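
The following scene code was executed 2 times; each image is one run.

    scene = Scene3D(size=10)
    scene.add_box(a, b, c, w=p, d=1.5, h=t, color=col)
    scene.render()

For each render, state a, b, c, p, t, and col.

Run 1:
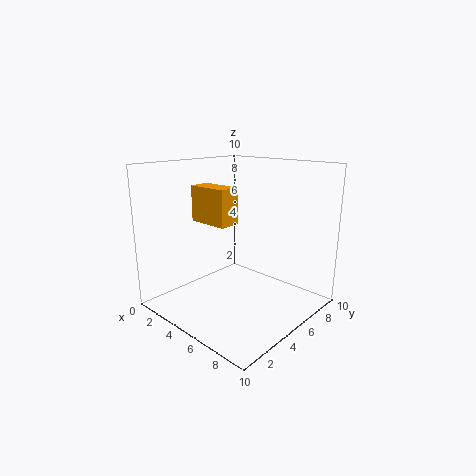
a = 2
b = 3.5
c = 6
p = 3
t = 2.5
col = 'orange'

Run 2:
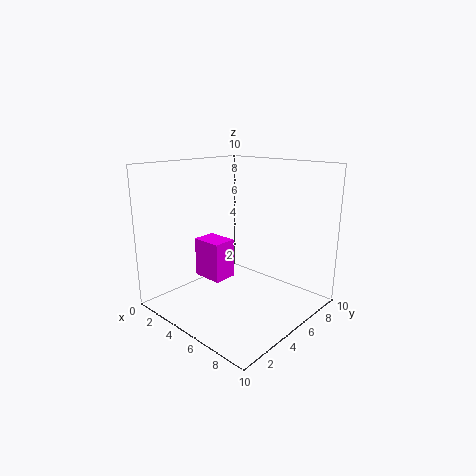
a = 4
b = 2
c = 3
p = 2
t = 2.5
col = 'magenta'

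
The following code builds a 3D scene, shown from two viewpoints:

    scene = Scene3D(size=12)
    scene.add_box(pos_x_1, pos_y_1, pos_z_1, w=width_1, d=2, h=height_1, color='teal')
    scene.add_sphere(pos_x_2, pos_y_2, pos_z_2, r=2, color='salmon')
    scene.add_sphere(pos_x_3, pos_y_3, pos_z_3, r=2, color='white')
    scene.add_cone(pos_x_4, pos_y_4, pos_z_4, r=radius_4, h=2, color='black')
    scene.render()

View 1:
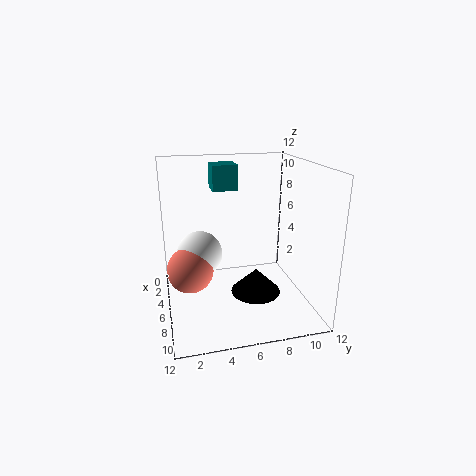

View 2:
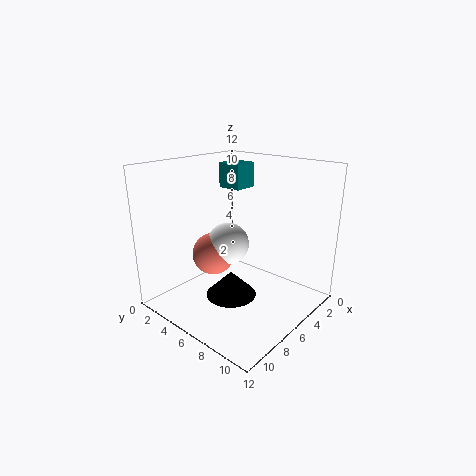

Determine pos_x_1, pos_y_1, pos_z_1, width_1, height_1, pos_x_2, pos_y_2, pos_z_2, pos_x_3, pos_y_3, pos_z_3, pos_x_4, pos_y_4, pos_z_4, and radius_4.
pos_x_1 = 4
pos_y_1 = 4
pos_z_1 = 10
width_1 = 2
height_1 = 2
pos_x_2 = 5
pos_y_2 = 2
pos_z_2 = 3
pos_x_3 = 4
pos_y_3 = 3
pos_z_3 = 4
pos_x_4 = 8
pos_y_4 = 7
pos_z_4 = 2
radius_4 = 2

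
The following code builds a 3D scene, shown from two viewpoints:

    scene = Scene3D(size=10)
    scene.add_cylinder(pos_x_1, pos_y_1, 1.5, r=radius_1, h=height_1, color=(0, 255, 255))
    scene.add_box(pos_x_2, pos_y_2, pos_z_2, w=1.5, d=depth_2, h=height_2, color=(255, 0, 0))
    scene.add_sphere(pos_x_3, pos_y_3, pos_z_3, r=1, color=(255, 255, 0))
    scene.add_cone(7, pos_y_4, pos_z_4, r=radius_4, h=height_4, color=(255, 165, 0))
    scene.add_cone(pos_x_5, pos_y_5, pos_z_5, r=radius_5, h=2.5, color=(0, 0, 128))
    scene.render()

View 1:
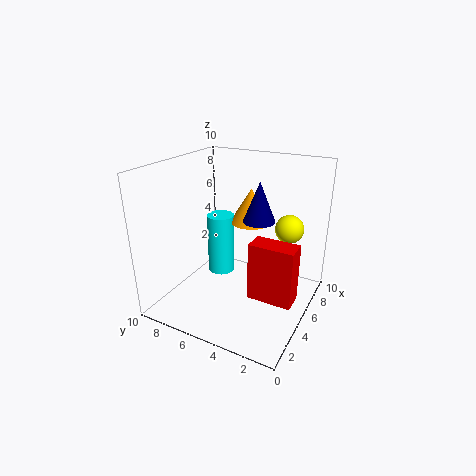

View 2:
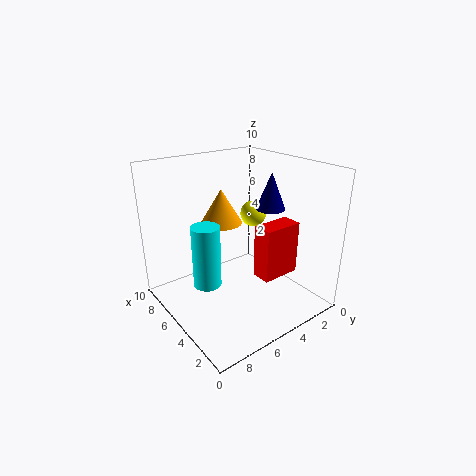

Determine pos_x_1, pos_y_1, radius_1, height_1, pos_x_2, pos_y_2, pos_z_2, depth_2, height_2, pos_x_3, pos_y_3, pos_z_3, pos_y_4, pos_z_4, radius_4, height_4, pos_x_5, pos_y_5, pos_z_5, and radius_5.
pos_x_1 = 6
pos_y_1 = 7
radius_1 = 1
height_1 = 4.5
pos_x_2 = 3.5
pos_y_2 = 0.5
pos_z_2 = 1.5
depth_2 = 3
height_2 = 4
pos_x_3 = 7
pos_y_3 = 2
pos_z_3 = 5.5
pos_y_4 = 5
pos_z_4 = 5.5
radius_4 = 1.5
height_4 = 2.5
pos_x_5 = 4
pos_y_5 = 3
pos_z_5 = 7
radius_5 = 1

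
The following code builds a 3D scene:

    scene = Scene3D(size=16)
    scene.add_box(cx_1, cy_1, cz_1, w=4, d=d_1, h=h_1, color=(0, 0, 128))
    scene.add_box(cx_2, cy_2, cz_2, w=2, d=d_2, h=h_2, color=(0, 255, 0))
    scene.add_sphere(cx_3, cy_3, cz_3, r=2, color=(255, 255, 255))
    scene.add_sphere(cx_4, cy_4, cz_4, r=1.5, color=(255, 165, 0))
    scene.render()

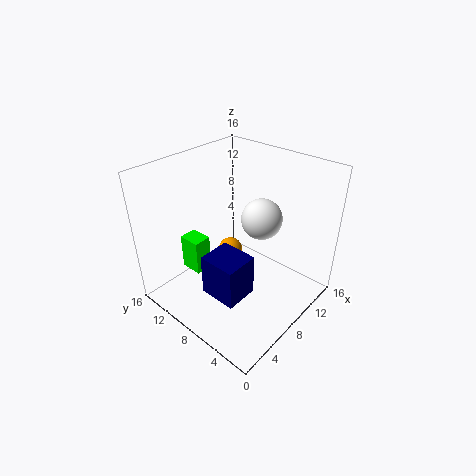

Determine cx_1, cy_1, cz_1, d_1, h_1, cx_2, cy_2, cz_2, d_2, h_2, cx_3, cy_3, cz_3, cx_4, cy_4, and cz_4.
cx_1 = 4.5; cy_1 = 6; cz_1 = 1; d_1 = 4.5; h_1 = 5; cx_2 = 4; cy_2 = 10.5; cz_2 = 4; d_2 = 2.5; h_2 = 4; cx_3 = 7.5; cy_3 = 4.5; cz_3 = 12; cx_4 = 10.5; cy_4 = 11.5; cz_4 = 3.5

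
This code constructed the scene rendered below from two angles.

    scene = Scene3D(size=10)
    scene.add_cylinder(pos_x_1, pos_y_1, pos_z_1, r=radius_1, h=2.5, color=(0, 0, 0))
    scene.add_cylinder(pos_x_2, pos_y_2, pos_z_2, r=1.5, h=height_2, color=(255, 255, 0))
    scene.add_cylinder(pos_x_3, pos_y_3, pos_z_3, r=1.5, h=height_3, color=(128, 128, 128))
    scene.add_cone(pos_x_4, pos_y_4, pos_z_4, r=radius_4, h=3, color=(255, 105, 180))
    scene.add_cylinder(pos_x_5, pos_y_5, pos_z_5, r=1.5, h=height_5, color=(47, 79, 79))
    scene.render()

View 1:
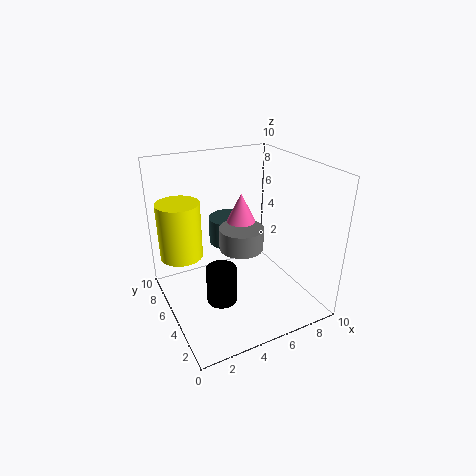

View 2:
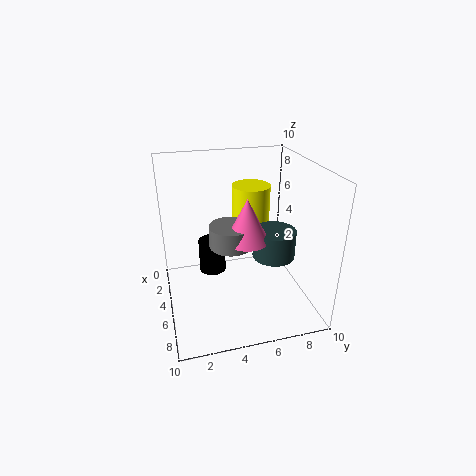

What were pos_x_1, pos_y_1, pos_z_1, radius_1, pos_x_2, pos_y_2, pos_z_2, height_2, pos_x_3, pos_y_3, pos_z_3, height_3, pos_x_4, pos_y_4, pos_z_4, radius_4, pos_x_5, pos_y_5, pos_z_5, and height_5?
pos_x_1 = 3
pos_y_1 = 3.5
pos_z_1 = 1.5
radius_1 = 1
pos_x_2 = 1.5
pos_y_2 = 7
pos_z_2 = 3.5
height_2 = 4
pos_x_3 = 5
pos_y_3 = 4.5
pos_z_3 = 4.5
height_3 = 1.5
pos_x_4 = 5.5
pos_y_4 = 5.5
pos_z_4 = 5
radius_4 = 1.5
pos_x_5 = 5.5
pos_y_5 = 7.5
pos_z_5 = 3.5
height_5 = 2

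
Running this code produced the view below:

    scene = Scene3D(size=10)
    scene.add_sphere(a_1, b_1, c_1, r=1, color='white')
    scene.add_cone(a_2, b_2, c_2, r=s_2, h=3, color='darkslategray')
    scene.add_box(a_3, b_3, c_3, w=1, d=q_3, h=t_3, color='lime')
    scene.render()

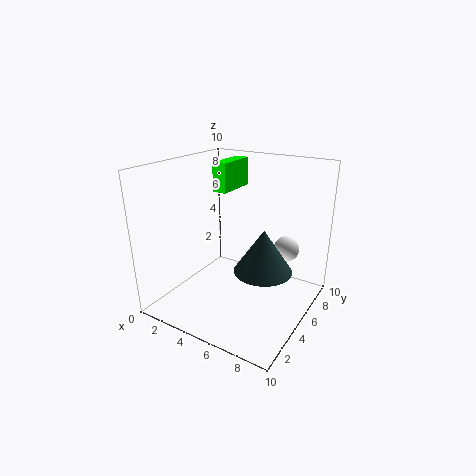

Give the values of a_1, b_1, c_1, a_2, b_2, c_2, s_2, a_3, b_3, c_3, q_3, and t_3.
a_1 = 7
b_1 = 9
c_1 = 3
a_2 = 7
b_2 = 5
c_2 = 3
s_2 = 2
a_3 = 3
b_3 = 5
c_3 = 8
q_3 = 3
t_3 = 2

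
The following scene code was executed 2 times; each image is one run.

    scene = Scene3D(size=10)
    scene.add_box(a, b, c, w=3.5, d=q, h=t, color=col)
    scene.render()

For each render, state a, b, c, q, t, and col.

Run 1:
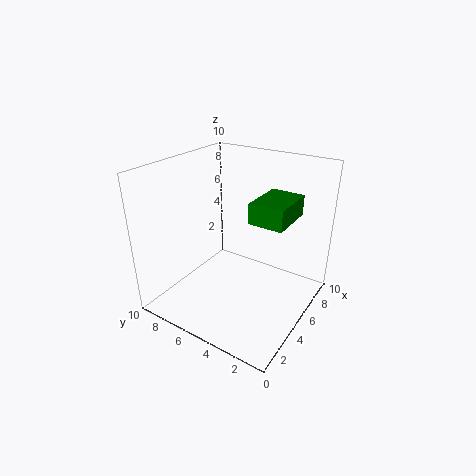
a = 5.5
b = 2
c = 6
q = 2.5
t = 1.5
col = 'green'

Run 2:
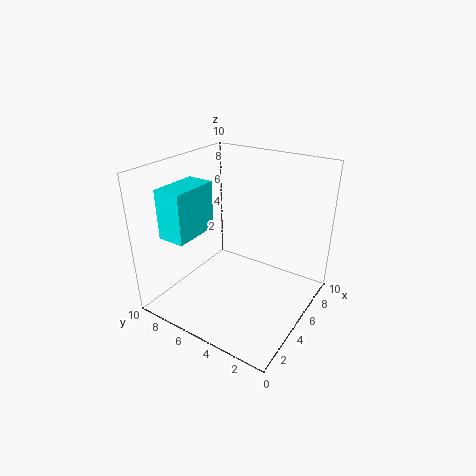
a = 2
b = 7.5
c = 5
q = 2
t = 3.5
col = 'cyan'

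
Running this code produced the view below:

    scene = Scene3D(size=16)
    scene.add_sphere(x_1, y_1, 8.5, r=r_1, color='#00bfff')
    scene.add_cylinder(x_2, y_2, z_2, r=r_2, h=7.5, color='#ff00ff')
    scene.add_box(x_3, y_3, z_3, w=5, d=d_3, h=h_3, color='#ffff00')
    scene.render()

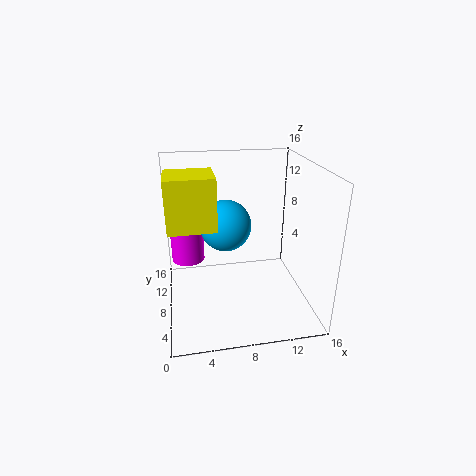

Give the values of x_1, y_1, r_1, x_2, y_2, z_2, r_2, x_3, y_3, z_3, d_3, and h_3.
x_1 = 7, y_1 = 10.5, r_1 = 3, x_2 = 2.5, y_2 = 12.5, z_2 = 3.5, r_2 = 2, x_3 = 0.5, y_3 = 5.5, z_3 = 10, d_3 = 4.5, h_3 = 5.5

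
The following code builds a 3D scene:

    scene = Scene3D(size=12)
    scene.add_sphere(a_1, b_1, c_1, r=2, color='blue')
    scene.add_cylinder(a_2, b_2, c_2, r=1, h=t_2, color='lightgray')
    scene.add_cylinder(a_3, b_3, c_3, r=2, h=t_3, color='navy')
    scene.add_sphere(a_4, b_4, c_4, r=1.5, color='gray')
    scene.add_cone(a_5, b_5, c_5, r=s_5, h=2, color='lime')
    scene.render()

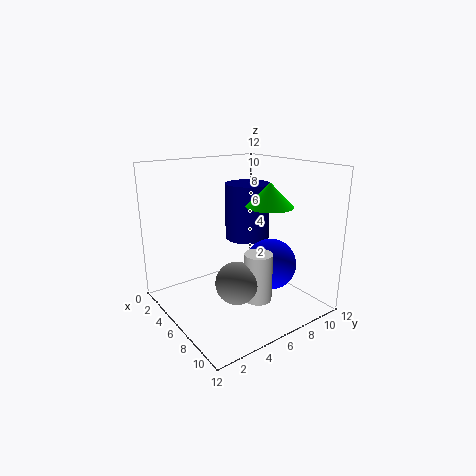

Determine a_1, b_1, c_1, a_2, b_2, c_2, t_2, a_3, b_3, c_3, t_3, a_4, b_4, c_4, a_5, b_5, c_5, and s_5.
a_1 = 9; b_1 = 7; c_1 = 4.5; a_2 = 10.5; b_2 = 4.5; c_2 = 3; t_2 = 3.5; a_3 = 4; b_3 = 8.5; c_3 = 5; t_3 = 5; a_4 = 10; b_4 = 3; c_4 = 4.5; a_5 = 7; b_5 = 8.5; c_5 = 8.5; s_5 = 2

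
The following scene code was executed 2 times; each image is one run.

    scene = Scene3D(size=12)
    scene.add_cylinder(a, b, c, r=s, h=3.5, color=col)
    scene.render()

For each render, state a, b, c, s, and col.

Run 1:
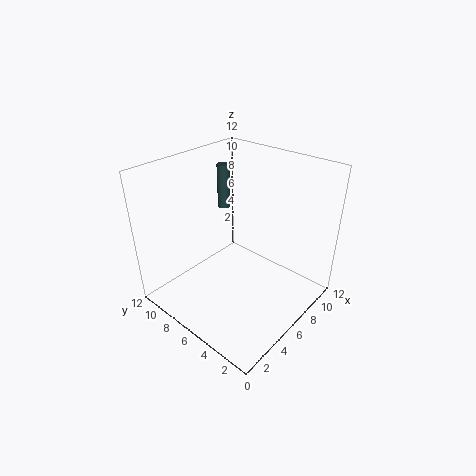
a = 6, b = 7.5, c = 8.5, s = 0.5, col = 'darkslategray'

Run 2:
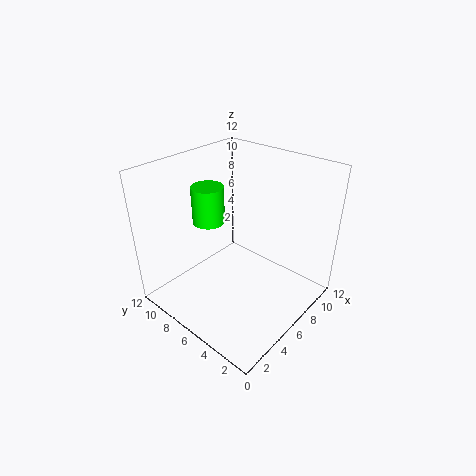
a = 7, b = 10.5, c = 5.5, s = 1.5, col = 'lime'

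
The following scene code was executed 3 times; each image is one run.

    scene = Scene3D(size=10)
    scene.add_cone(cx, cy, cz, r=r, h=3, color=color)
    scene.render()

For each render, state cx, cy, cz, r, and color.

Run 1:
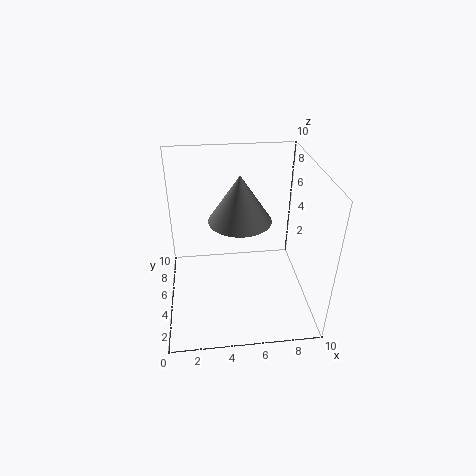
cx = 5
cy = 4
cz = 7
r = 2
color = 'gray'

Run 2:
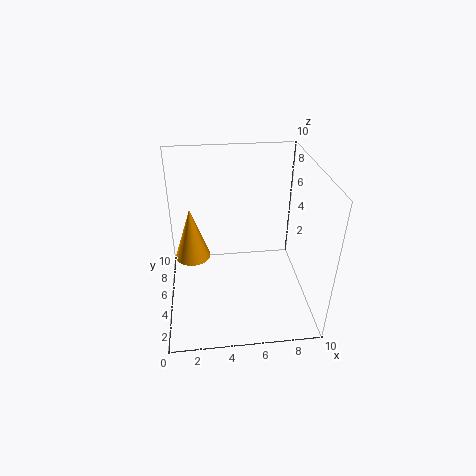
cx = 2
cy = 2
cz = 6
r = 1
color = 'orange'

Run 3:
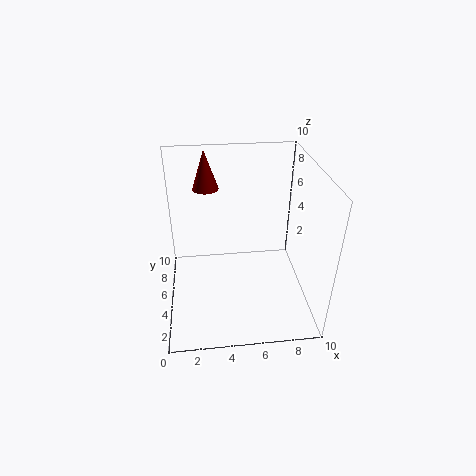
cx = 3
cy = 9
cz = 7
r = 1
color = 'maroon'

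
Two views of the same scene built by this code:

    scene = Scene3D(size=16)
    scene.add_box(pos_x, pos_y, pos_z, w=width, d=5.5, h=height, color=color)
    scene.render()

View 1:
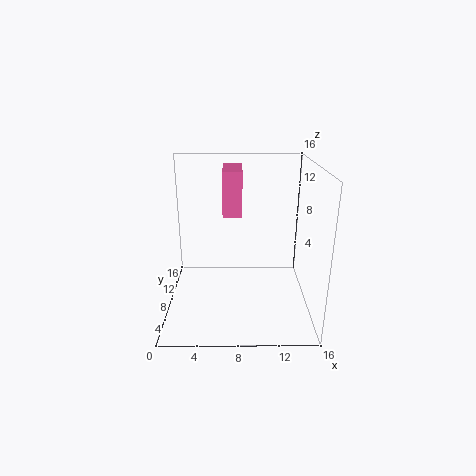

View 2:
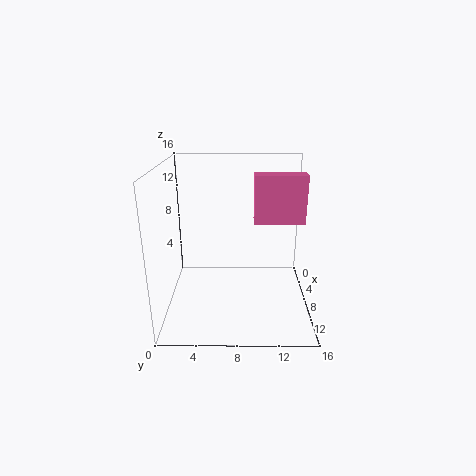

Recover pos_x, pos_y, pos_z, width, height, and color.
pos_x = 6.25
pos_y = 9.75
pos_z = 9.75
width = 2.25
height = 5.25
color = 'hotpink'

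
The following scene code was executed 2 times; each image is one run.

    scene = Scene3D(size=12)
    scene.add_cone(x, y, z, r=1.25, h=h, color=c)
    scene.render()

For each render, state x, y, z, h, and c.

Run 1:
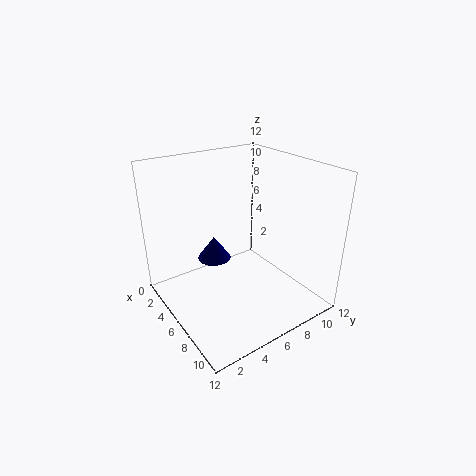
x = 6.75, y = 3.25, z = 5.5, h = 1.75, c = 'navy'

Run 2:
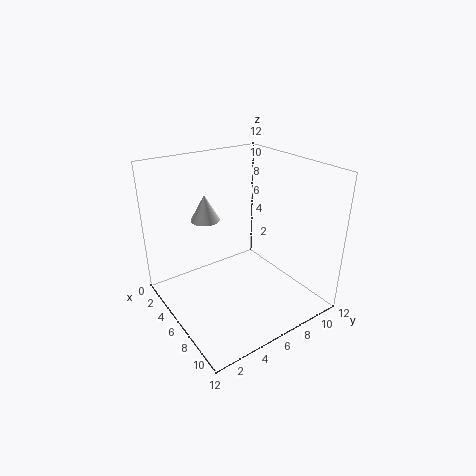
x = 3.25, y = 4.5, z = 7, h = 2.25, c = 'white'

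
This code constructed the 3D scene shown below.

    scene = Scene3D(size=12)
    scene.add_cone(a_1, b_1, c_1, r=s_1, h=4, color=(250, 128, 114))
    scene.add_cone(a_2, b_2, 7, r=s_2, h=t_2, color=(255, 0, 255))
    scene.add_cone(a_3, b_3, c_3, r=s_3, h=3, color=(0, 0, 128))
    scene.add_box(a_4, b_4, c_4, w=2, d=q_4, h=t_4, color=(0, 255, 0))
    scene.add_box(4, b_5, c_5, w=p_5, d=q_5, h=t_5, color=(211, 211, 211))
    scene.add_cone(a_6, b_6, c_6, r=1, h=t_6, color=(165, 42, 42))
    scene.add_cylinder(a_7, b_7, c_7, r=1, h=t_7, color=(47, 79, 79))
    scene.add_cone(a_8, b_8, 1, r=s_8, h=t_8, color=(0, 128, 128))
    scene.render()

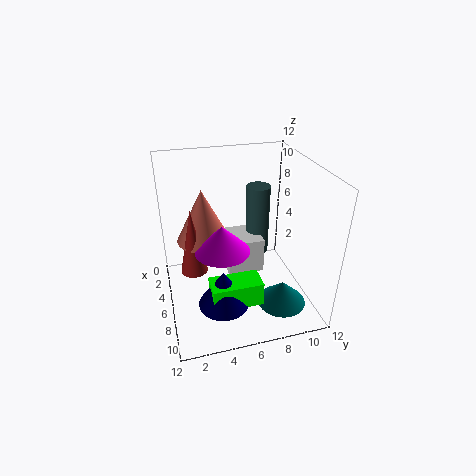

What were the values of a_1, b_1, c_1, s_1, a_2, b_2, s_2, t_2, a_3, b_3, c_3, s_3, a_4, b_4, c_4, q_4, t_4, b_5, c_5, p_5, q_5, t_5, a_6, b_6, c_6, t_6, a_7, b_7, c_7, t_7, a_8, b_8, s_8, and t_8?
a_1 = 7
b_1 = 3
c_1 = 7
s_1 = 2
a_2 = 9
b_2 = 4
s_2 = 2
t_2 = 2
a_3 = 9
b_3 = 4
c_3 = 2
s_3 = 2
a_4 = 8
b_4 = 3
c_4 = 2
q_4 = 4
t_4 = 2
b_5 = 5
c_5 = 3
p_5 = 3
q_5 = 3
t_5 = 3
a_6 = 8
b_6 = 2
c_6 = 5
t_6 = 5
a_7 = 5
b_7 = 8
c_7 = 4
t_7 = 6
a_8 = 9
b_8 = 9
s_8 = 2
t_8 = 2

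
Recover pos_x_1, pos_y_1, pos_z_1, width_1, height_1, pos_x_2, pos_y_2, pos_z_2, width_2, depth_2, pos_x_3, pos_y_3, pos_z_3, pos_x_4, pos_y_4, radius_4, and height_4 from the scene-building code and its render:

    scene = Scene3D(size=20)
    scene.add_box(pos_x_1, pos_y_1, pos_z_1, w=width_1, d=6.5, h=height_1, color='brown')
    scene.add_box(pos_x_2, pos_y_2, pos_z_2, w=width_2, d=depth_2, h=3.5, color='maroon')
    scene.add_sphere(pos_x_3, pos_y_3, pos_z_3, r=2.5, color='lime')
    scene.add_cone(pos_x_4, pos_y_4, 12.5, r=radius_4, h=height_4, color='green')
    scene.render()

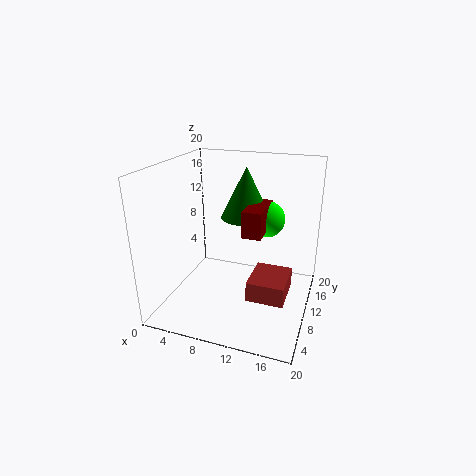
pos_x_1 = 11.5, pos_y_1 = 9, pos_z_1 = 0.5, width_1 = 5.5, height_1 = 3, pos_x_2 = 11.5, pos_y_2 = 7, pos_z_2 = 11.5, width_2 = 2.5, depth_2 = 6, pos_x_3 = 13.5, pos_y_3 = 12, pos_z_3 = 12.5, pos_x_4 = 10.5, pos_y_4 = 12, radius_4 = 3.5, height_4 = 7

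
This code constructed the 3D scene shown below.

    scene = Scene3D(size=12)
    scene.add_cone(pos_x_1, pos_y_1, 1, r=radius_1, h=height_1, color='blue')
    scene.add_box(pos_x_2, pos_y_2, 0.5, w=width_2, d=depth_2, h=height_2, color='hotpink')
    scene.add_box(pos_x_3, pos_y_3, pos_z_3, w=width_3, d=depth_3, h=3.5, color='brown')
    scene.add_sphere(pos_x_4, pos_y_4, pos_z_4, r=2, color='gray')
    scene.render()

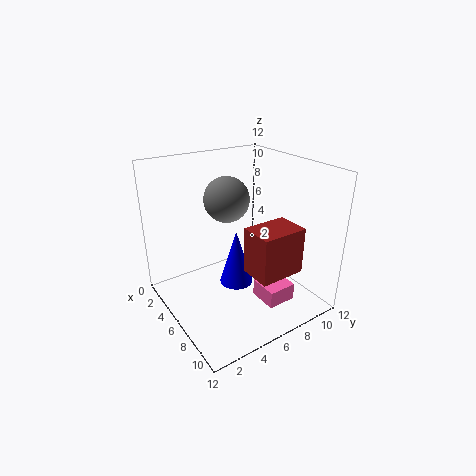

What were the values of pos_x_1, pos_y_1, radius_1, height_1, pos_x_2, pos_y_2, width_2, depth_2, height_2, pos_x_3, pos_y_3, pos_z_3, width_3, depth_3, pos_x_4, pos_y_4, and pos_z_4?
pos_x_1 = 5
pos_y_1 = 6.5
radius_1 = 1.5
height_1 = 5
pos_x_2 = 7
pos_y_2 = 7
width_2 = 2.5
depth_2 = 2.5
height_2 = 1.5
pos_x_3 = 9
pos_y_3 = 4.5
pos_z_3 = 5
width_3 = 2.5
depth_3 = 3.5
pos_x_4 = 3.5
pos_y_4 = 6.5
pos_z_4 = 8.5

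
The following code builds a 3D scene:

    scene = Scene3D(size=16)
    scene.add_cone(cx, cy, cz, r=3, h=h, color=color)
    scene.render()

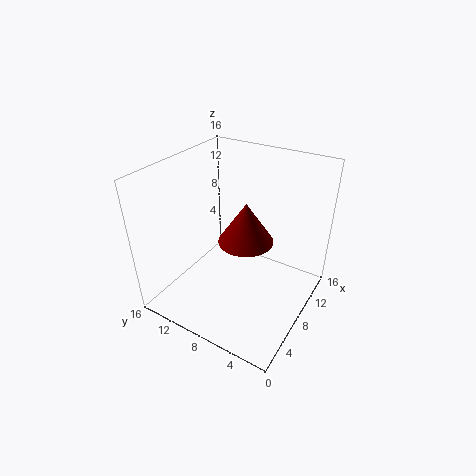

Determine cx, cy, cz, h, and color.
cx = 8, cy = 7, cz = 8, h = 4.5, color = 'maroon'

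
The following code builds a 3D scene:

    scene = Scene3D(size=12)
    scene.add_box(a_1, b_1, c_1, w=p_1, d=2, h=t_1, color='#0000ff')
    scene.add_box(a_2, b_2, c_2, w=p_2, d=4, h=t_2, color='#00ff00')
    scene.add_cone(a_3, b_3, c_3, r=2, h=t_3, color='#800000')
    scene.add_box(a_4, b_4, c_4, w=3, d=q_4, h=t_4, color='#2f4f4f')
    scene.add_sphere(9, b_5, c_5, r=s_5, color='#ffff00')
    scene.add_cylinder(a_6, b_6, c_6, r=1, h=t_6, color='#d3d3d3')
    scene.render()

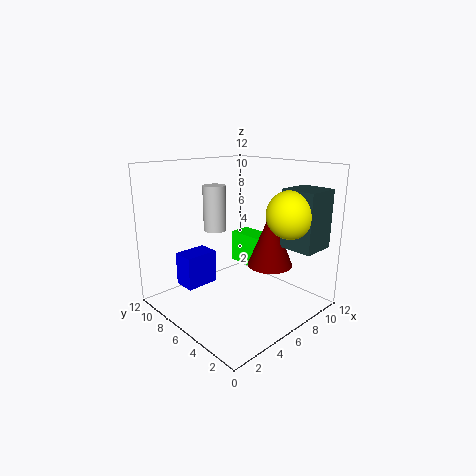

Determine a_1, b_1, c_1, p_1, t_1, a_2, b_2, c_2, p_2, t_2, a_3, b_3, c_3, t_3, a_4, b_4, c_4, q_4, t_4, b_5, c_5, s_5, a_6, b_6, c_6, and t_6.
a_1 = 3
b_1 = 9
c_1 = 1
p_1 = 3
t_1 = 3
a_2 = 9
b_2 = 6
c_2 = 2
p_2 = 2
t_2 = 3
a_3 = 9
b_3 = 5
c_3 = 3
t_3 = 5
a_4 = 9
b_4 = 1
c_4 = 5
q_4 = 3
t_4 = 5
b_5 = 3
c_5 = 8
s_5 = 2
a_6 = 6
b_6 = 9
c_6 = 6
t_6 = 4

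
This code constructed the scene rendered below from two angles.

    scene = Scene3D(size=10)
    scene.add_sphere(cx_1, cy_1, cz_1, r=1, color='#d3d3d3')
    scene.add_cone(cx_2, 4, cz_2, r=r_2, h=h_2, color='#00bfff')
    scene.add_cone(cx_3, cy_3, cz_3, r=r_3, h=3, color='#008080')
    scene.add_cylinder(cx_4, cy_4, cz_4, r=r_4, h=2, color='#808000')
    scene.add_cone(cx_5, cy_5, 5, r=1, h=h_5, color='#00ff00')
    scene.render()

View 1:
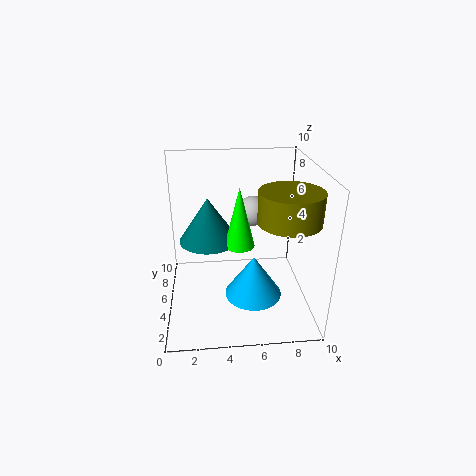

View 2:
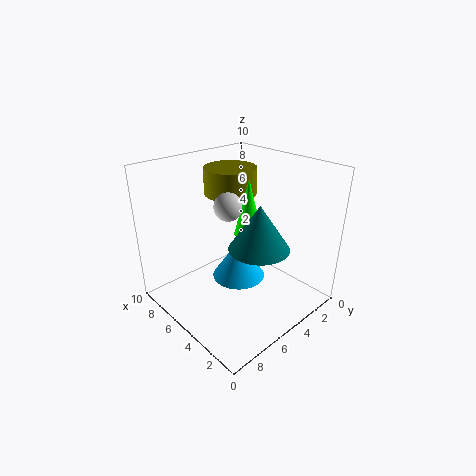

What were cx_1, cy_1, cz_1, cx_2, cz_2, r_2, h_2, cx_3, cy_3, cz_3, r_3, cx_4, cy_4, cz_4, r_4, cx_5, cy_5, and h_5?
cx_1 = 6, cy_1 = 5, cz_1 = 7, cx_2 = 6, cz_2 = 1, r_2 = 2, h_2 = 3, cx_3 = 3, cy_3 = 5, cz_3 = 5, r_3 = 2, cx_4 = 8, cy_4 = 3, cz_4 = 7, r_4 = 2, cx_5 = 5, cy_5 = 4, h_5 = 4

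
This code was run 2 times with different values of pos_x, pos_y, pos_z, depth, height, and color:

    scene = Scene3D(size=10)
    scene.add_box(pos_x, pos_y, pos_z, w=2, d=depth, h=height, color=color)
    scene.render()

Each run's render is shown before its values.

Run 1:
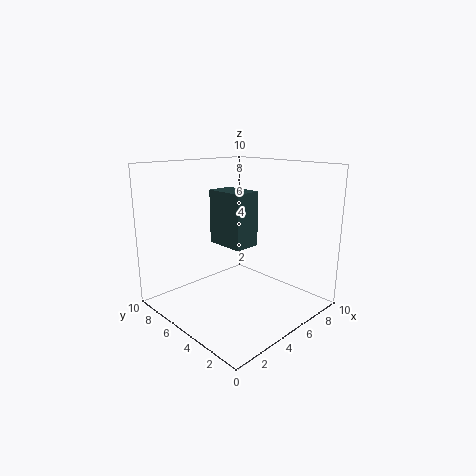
pos_x = 5; pos_y = 5; pos_z = 4; depth = 3; height = 4; color = 'darkslategray'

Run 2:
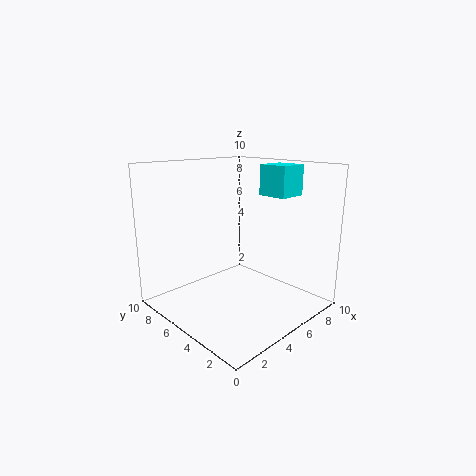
pos_x = 6; pos_y = 2; pos_z = 8; depth = 2; height = 2; color = 'cyan'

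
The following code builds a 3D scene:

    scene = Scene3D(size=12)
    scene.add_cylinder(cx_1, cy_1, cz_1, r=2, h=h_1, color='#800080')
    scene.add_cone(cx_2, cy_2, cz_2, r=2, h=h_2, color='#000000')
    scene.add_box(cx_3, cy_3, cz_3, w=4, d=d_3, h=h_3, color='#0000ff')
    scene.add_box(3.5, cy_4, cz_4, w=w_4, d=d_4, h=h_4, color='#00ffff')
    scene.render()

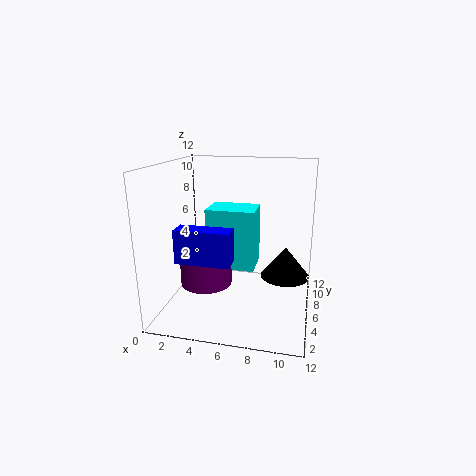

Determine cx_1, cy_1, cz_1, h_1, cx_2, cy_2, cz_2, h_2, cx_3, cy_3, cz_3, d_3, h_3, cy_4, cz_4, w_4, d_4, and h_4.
cx_1 = 4, cy_1 = 3.5, cz_1 = 3, h_1 = 3, cx_2 = 10, cy_2 = 6, cz_2 = 3, h_2 = 2.5, cx_3 = 2.5, cy_3 = 1, cz_3 = 5.5, d_3 = 1.5, h_3 = 2.5, cy_4 = 5, cz_4 = 3.5, w_4 = 4, d_4 = 3, h_4 = 5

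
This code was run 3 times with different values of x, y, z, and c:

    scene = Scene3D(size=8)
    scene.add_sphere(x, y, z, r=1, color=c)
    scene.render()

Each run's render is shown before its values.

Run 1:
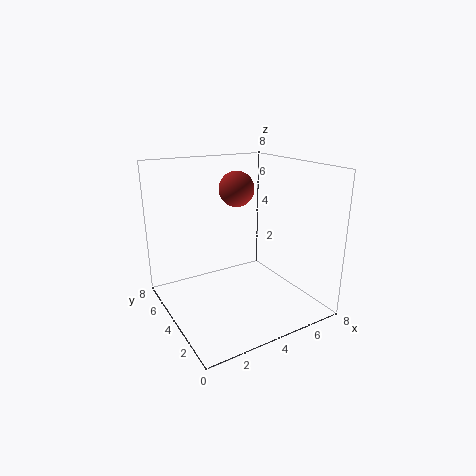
x = 4.5
y = 5
z = 6.5
c = 'brown'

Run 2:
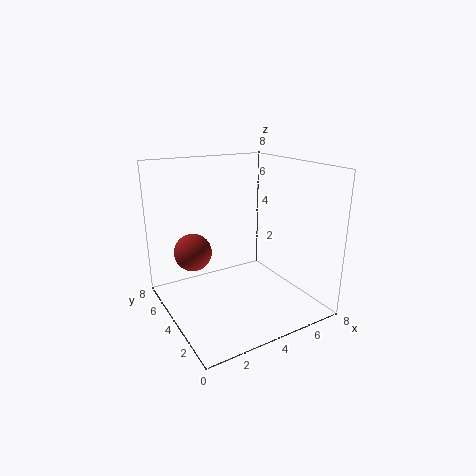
x = 1.5
y = 4.5
z = 3.5
c = 'brown'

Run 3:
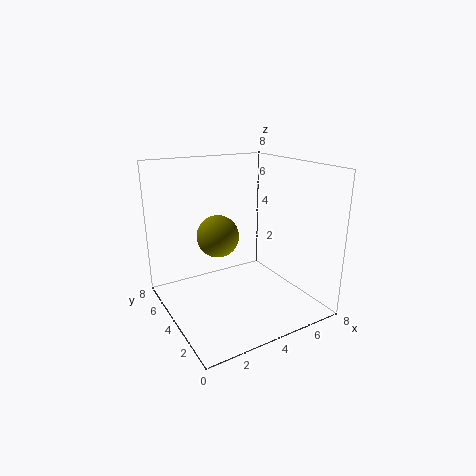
x = 2
y = 2.5
z = 5
c = 'olive'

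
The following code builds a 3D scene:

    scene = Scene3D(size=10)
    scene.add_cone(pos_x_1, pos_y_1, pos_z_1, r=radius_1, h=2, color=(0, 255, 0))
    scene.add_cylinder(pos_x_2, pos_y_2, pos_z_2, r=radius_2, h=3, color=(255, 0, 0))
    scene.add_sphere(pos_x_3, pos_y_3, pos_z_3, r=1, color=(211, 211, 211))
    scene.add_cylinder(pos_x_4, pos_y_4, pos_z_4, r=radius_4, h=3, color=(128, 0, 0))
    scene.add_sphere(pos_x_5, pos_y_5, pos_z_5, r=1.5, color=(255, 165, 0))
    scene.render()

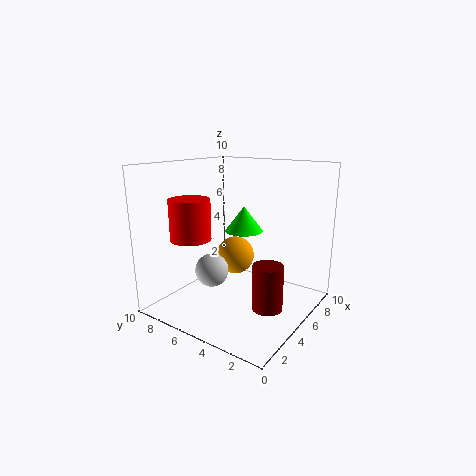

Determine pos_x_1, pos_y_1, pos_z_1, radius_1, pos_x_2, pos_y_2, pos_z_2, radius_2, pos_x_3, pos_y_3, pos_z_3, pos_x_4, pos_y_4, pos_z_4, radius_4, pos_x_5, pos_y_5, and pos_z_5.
pos_x_1 = 8
pos_y_1 = 6.5
pos_z_1 = 4.5
radius_1 = 1.5
pos_x_2 = 4
pos_y_2 = 8.5
pos_z_2 = 4.5
radius_2 = 1.5
pos_x_3 = 1.5
pos_y_3 = 4.5
pos_z_3 = 4
pos_x_4 = 4
pos_y_4 = 2
pos_z_4 = 1
radius_4 = 1
pos_x_5 = 7.5
pos_y_5 = 7
pos_z_5 = 2.5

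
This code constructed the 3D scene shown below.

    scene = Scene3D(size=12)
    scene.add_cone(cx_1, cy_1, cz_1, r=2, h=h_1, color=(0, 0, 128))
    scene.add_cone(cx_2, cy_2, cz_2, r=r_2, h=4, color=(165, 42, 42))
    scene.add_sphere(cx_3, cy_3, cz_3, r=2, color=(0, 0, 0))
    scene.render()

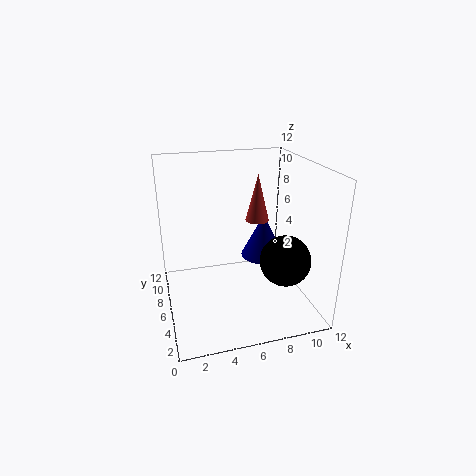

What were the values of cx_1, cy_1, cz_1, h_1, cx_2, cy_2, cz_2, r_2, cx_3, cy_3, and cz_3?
cx_1 = 9, cy_1 = 8, cz_1 = 3, h_1 = 4, cx_2 = 8, cy_2 = 7, cz_2 = 7, r_2 = 1, cx_3 = 9, cy_3 = 3, cz_3 = 5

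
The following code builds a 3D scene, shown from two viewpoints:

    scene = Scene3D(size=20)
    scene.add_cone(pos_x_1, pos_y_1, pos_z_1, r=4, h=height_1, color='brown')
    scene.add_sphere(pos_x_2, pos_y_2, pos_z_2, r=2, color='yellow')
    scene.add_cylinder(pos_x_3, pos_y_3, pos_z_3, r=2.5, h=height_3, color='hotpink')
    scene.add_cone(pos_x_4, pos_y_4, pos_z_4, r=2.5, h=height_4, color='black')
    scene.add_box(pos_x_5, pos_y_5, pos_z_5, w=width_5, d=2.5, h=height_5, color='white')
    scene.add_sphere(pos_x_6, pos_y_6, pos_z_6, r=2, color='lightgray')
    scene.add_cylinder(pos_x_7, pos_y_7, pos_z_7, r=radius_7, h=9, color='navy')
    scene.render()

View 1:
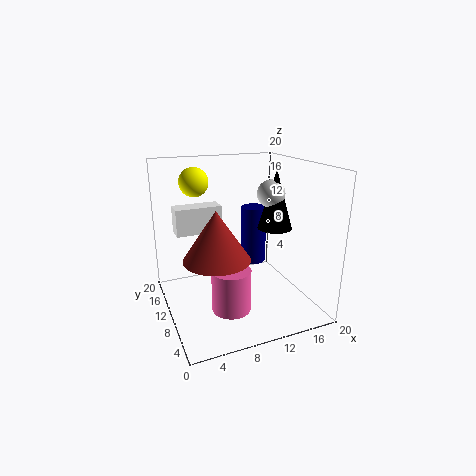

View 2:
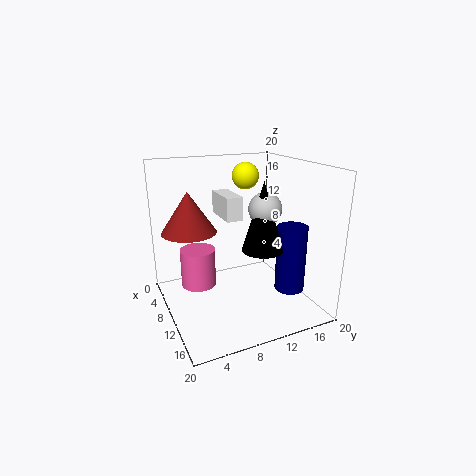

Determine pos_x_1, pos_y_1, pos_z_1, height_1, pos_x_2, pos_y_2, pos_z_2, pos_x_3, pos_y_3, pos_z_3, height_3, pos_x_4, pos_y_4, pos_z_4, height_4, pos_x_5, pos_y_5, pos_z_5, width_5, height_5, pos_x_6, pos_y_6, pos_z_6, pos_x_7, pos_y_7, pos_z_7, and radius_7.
pos_x_1 = 5
pos_y_1 = 4.5
pos_z_1 = 10
height_1 = 6
pos_x_2 = 5
pos_y_2 = 13.5
pos_z_2 = 17.5
pos_x_3 = 7
pos_y_3 = 5
pos_z_3 = 2.5
height_3 = 5.5
pos_x_4 = 16
pos_y_4 = 10.5
pos_z_4 = 10.5
height_4 = 8.5
pos_x_5 = 1.5
pos_y_5 = 9.5
pos_z_5 = 11.5
width_5 = 6
height_5 = 3.5
pos_x_6 = 15.5
pos_y_6 = 11
pos_z_6 = 15.5
pos_x_7 = 15
pos_y_7 = 15.5
pos_z_7 = 3.5
radius_7 = 2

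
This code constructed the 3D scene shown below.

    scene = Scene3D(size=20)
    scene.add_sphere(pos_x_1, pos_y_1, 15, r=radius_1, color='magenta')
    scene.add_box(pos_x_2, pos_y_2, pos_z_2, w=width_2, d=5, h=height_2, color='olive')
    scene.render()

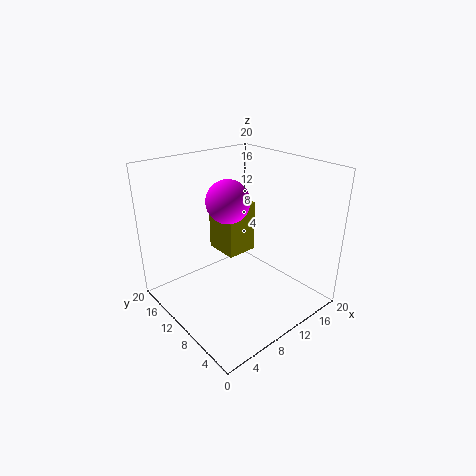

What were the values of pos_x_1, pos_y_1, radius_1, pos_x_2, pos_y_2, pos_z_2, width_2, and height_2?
pos_x_1 = 9.5
pos_y_1 = 11.5
radius_1 = 3
pos_x_2 = 9.5
pos_y_2 = 11
pos_z_2 = 6.5
width_2 = 4.5
height_2 = 7.5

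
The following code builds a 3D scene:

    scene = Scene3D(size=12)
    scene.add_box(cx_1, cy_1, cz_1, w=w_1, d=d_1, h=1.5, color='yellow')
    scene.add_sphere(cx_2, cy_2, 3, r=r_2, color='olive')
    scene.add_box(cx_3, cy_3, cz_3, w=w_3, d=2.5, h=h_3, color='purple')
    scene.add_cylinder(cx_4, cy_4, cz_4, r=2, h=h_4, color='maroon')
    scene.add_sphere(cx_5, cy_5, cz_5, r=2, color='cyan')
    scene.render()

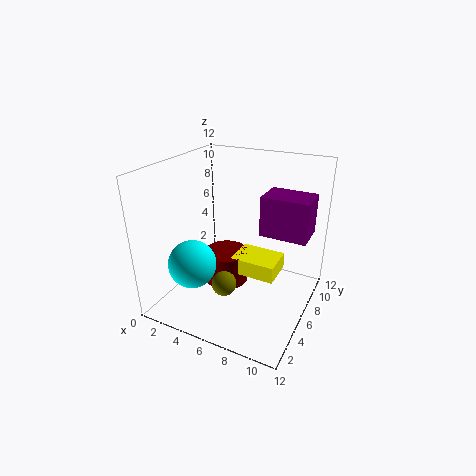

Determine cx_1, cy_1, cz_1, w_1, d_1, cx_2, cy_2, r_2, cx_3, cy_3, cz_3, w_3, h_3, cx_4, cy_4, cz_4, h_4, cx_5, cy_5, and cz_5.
cx_1 = 5; cy_1 = 6.5; cz_1 = 2; w_1 = 4; d_1 = 3; cx_2 = 6; cy_2 = 3.5; r_2 = 1; cx_3 = 8.5; cy_3 = 4.5; cz_3 = 7.5; w_3 = 3.5; h_3 = 3; cx_4 = 4; cy_4 = 7.5; cz_4 = 0.5; h_4 = 3; cx_5 = 3; cy_5 = 3.5; cz_5 = 4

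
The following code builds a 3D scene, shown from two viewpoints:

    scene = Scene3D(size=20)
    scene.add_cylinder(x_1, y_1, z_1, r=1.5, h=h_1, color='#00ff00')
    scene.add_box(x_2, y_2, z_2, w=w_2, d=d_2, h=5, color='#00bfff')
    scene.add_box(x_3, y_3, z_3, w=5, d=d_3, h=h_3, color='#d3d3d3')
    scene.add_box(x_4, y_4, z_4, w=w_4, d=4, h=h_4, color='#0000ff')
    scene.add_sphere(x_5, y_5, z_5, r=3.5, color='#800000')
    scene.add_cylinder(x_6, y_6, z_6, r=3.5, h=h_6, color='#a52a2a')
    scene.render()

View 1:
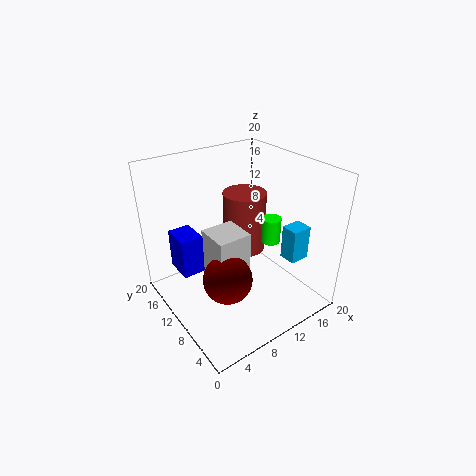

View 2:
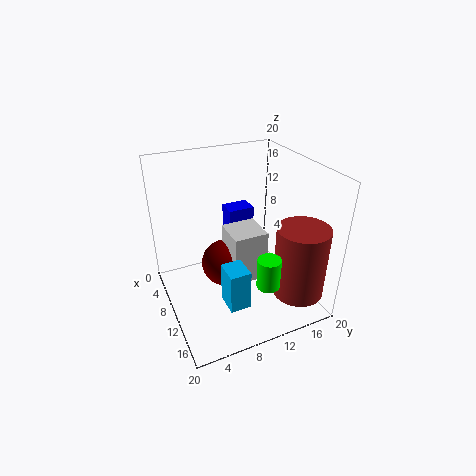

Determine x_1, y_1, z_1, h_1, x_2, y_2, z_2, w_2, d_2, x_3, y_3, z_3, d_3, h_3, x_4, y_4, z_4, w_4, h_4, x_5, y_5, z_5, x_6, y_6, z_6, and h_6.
x_1 = 17; y_1 = 11; z_1 = 6.5; h_1 = 4; x_2 = 16; y_2 = 5; z_2 = 6; w_2 = 3; d_2 = 2.5; x_3 = 6.5; y_3 = 9; z_3 = 3; d_3 = 5; h_3 = 7.5; x_4 = 2; y_4 = 11; z_4 = 6; w_4 = 3; h_4 = 5.5; x_5 = 7.5; y_5 = 9; z_5 = 4.5; x_6 = 16; y_6 = 16.5; z_6 = 3; h_6 = 10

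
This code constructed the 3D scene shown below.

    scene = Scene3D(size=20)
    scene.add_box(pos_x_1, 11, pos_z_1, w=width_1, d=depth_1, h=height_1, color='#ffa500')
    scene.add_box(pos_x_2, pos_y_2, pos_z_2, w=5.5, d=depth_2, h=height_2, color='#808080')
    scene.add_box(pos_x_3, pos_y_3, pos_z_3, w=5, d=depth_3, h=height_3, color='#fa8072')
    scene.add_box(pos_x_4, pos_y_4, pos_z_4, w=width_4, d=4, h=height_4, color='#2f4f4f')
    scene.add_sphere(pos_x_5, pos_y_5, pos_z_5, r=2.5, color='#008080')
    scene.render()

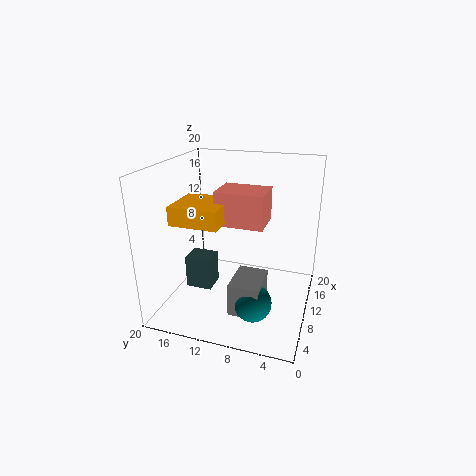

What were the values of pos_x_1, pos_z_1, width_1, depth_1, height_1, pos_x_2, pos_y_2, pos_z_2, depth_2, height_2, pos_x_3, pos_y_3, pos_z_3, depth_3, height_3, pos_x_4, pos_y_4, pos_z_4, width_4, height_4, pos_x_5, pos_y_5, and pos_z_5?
pos_x_1 = 4.5, pos_z_1 = 13, width_1 = 6.5, depth_1 = 6.5, height_1 = 2.5, pos_x_2 = 4, pos_y_2 = 5.5, pos_z_2 = 1.5, depth_2 = 4, height_2 = 4.5, pos_x_3 = 7.5, pos_y_3 = 6, pos_z_3 = 12.5, depth_3 = 6.5, height_3 = 4.5, pos_x_4 = 10, pos_y_4 = 14.5, pos_z_4 = 0.5, width_4 = 3.5, height_4 = 5, pos_x_5 = 5.5, pos_y_5 = 6.5, pos_z_5 = 3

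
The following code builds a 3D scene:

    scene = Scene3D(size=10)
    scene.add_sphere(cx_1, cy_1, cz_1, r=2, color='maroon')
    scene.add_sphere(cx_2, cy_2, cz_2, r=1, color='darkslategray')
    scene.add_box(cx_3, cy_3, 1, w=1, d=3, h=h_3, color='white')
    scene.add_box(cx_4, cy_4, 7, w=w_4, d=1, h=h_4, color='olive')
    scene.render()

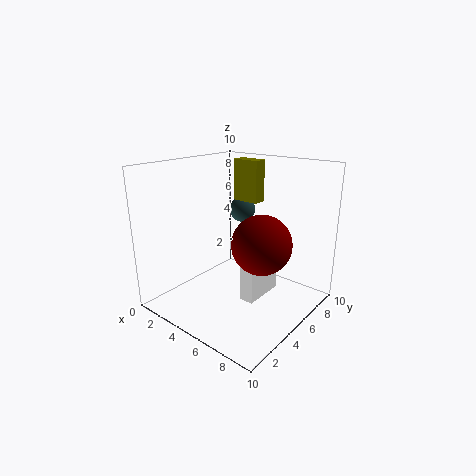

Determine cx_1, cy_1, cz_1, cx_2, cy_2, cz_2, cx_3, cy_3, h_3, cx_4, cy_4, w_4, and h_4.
cx_1 = 7; cy_1 = 5; cz_1 = 5; cx_2 = 3; cy_2 = 8; cz_2 = 6; cx_3 = 6; cy_3 = 4; h_3 = 3; cx_4 = 3; cy_4 = 7; w_4 = 2; h_4 = 3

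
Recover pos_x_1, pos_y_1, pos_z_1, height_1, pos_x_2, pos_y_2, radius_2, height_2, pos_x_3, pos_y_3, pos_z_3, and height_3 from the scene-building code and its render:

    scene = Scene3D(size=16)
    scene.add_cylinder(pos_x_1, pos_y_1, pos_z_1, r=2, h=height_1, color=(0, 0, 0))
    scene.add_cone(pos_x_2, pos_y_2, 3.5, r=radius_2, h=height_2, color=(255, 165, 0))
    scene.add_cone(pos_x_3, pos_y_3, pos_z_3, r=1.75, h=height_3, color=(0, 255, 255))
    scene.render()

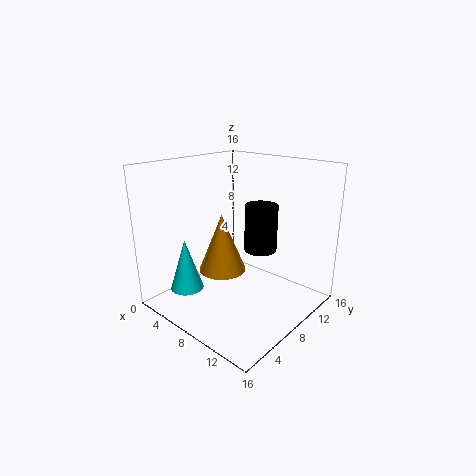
pos_x_1 = 7.75; pos_y_1 = 12.5; pos_z_1 = 5; height_1 = 5.75; pos_x_2 = 5.75; pos_y_2 = 7.75; radius_2 = 2.75; height_2 = 6.75; pos_x_3 = 5.5; pos_y_3 = 2.5; pos_z_3 = 3.25; height_3 = 5.5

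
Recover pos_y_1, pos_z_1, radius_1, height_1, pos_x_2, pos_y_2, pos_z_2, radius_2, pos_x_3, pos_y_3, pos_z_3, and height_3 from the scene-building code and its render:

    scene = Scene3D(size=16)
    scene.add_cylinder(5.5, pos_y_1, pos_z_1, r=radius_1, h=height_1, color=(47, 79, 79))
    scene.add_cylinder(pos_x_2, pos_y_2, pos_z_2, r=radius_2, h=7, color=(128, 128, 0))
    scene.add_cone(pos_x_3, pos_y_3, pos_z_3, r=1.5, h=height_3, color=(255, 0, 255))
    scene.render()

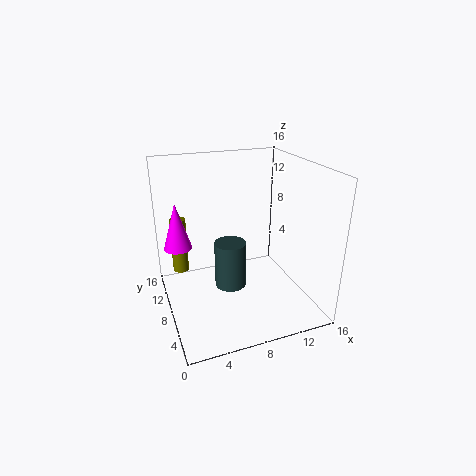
pos_y_1 = 3.5
pos_z_1 = 5.5
radius_1 = 1.5
height_1 = 4.5
pos_x_2 = 2.5
pos_y_2 = 14.5
pos_z_2 = 1.5
radius_2 = 1
pos_x_3 = 1.5
pos_y_3 = 9
pos_z_3 = 7.5
height_3 = 5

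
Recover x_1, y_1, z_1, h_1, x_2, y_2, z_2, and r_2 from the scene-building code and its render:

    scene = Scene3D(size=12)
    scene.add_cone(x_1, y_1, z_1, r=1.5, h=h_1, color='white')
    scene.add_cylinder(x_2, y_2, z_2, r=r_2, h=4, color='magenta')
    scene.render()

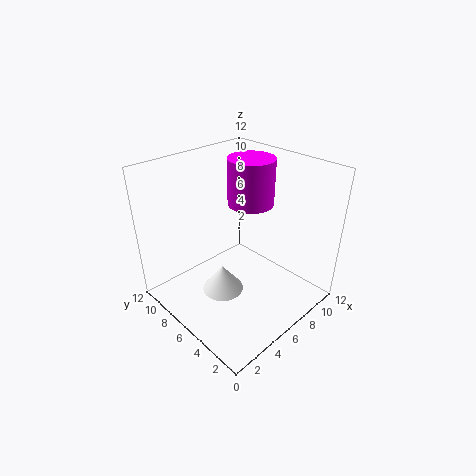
x_1 = 2.5, y_1 = 4, z_1 = 4, h_1 = 2, x_2 = 8.5, y_2 = 7, z_2 = 8, r_2 = 2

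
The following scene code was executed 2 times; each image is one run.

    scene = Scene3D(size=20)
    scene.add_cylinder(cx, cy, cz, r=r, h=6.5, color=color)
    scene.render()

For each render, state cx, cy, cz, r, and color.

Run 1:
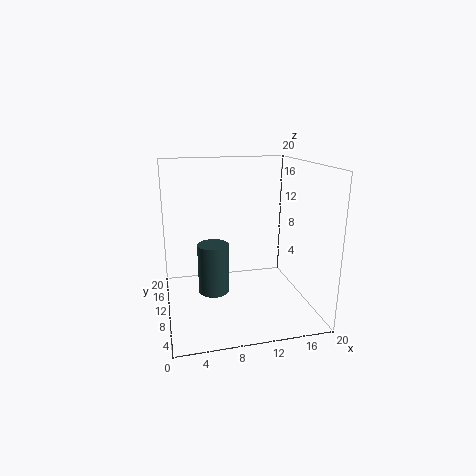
cx = 6, cy = 7, cz = 4, r = 2, color = 'darkslategray'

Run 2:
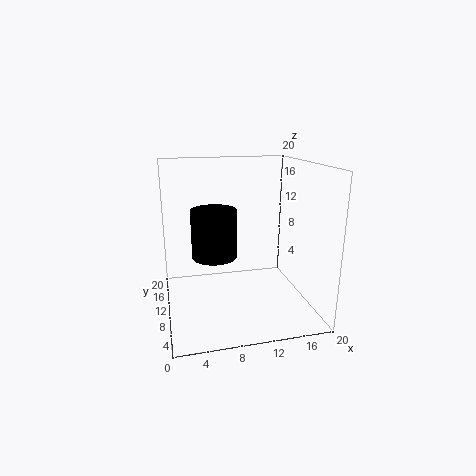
cx = 6.5, cy = 9, cz = 8, r = 3, color = 'black'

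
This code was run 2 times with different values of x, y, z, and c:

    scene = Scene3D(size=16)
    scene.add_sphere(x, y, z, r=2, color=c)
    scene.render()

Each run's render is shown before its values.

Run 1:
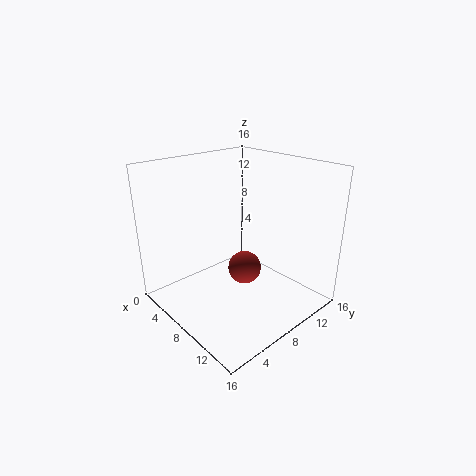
x = 7, y = 10, z = 3, c = 'brown'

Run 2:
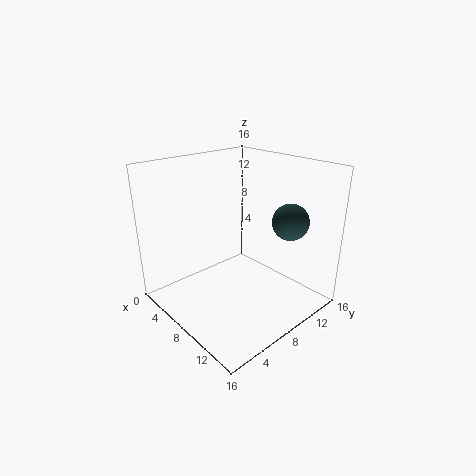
x = 12, y = 12, z = 10, c = 'darkslategray'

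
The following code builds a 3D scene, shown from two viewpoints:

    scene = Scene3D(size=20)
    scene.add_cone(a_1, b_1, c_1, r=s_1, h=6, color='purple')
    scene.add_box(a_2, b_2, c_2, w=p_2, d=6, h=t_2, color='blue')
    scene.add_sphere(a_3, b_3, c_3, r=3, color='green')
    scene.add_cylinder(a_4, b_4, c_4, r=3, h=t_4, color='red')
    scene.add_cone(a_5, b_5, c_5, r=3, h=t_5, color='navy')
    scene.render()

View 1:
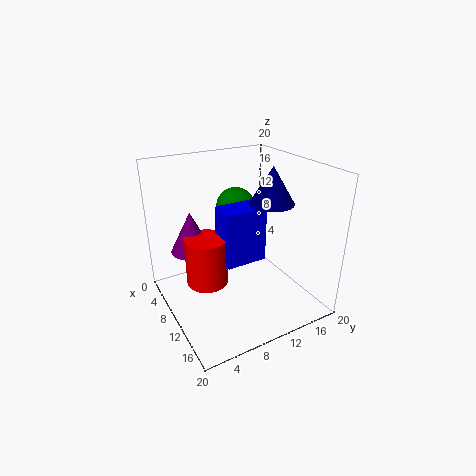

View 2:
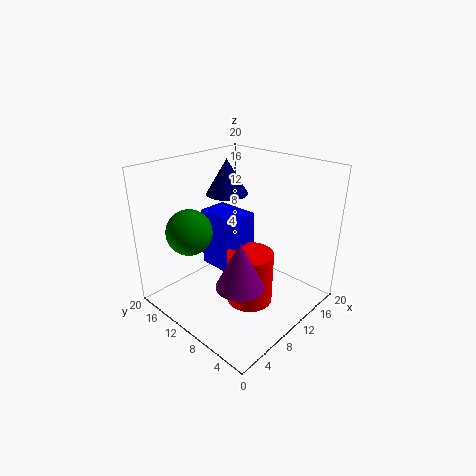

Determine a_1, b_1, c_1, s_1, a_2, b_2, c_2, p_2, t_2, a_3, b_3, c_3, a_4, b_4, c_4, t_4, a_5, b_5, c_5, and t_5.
a_1 = 5, b_1 = 5, c_1 = 7, s_1 = 3, a_2 = 7, b_2 = 8, c_2 = 6, p_2 = 4, t_2 = 8, a_3 = 4, b_3 = 13, c_3 = 12, a_4 = 8, b_4 = 6, c_4 = 3, t_4 = 7, a_5 = 12, b_5 = 14, c_5 = 15, t_5 = 5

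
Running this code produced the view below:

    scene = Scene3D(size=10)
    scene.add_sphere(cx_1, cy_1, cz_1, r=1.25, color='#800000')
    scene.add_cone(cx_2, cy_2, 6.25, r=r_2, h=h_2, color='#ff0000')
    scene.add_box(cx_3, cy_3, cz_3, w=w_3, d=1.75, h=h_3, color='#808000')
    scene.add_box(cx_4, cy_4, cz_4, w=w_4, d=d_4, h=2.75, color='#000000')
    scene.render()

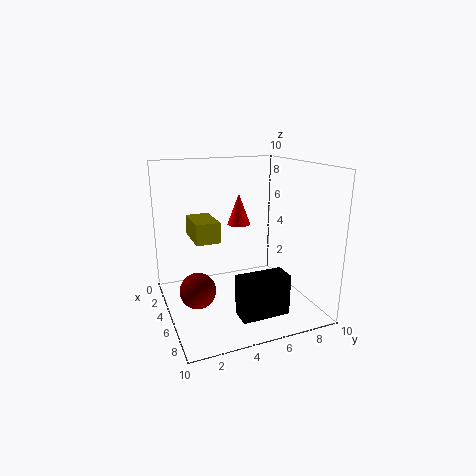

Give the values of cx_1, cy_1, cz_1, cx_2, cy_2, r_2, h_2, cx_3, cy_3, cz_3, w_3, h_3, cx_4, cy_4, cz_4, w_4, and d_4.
cx_1 = 5, cy_1 = 2, cz_1 = 1.5, cx_2 = 5.75, cy_2 = 4.75, r_2 = 0.75, h_2 = 2, cx_3 = 1.25, cy_3 = 2.25, cz_3 = 4.5, w_3 = 3, h_3 = 1.5, cx_4 = 7, cy_4 = 4, cz_4 = 0.5, w_4 = 1.5, d_4 = 3.25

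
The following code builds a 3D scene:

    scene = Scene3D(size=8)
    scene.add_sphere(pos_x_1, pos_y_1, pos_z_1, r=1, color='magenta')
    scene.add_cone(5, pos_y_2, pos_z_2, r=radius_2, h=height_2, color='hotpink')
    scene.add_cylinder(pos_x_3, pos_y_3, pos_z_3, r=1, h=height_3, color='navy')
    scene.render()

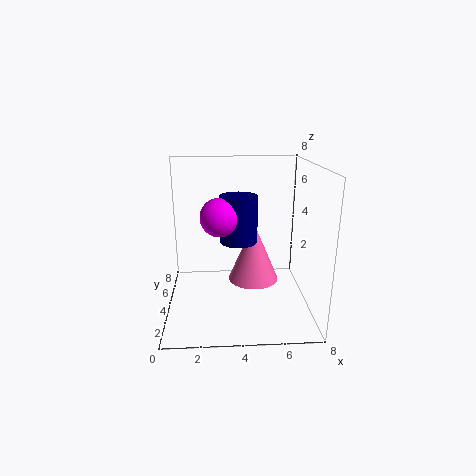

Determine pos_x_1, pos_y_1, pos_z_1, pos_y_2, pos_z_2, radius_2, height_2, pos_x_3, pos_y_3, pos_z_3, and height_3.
pos_x_1 = 3, pos_y_1 = 3, pos_z_1 = 5.5, pos_y_2 = 5, pos_z_2 = 1, radius_2 = 1.5, height_2 = 3.5, pos_x_3 = 4, pos_y_3 = 3.5, pos_z_3 = 4, height_3 = 2.5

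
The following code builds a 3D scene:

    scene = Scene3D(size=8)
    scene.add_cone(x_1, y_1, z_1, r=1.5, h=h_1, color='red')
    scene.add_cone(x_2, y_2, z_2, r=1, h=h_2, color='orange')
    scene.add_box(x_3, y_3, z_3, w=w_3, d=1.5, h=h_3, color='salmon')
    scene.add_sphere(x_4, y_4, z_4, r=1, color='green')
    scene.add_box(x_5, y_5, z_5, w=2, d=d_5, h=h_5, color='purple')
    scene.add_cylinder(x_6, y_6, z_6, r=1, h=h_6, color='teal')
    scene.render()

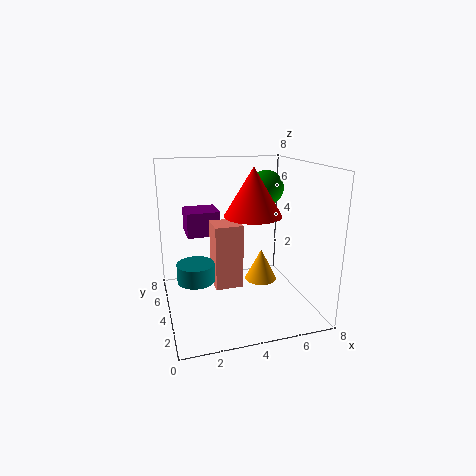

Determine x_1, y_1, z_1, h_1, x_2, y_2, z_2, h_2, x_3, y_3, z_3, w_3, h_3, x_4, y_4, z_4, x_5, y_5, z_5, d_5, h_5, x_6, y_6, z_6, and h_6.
x_1 = 4.5
y_1 = 3
z_1 = 5.5
h_1 = 2.5
x_2 = 6
y_2 = 5.5
z_2 = 0.5
h_2 = 2
x_3 = 2.5
y_3 = 3
z_3 = 1.5
w_3 = 1.5
h_3 = 3.5
x_4 = 6
y_4 = 5
z_4 = 6.5
x_5 = 1.5
y_5 = 6
z_5 = 3.5
d_5 = 2
h_5 = 1.5
x_6 = 1.5
y_6 = 3.5
z_6 = 2
h_6 = 1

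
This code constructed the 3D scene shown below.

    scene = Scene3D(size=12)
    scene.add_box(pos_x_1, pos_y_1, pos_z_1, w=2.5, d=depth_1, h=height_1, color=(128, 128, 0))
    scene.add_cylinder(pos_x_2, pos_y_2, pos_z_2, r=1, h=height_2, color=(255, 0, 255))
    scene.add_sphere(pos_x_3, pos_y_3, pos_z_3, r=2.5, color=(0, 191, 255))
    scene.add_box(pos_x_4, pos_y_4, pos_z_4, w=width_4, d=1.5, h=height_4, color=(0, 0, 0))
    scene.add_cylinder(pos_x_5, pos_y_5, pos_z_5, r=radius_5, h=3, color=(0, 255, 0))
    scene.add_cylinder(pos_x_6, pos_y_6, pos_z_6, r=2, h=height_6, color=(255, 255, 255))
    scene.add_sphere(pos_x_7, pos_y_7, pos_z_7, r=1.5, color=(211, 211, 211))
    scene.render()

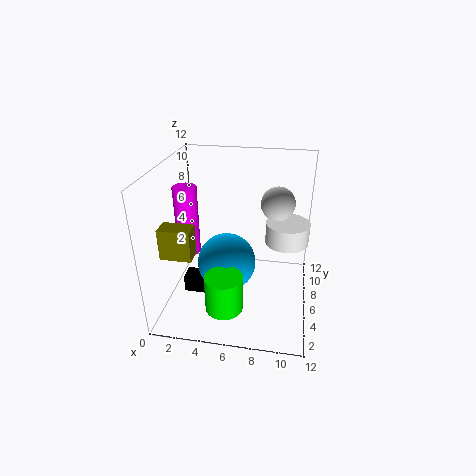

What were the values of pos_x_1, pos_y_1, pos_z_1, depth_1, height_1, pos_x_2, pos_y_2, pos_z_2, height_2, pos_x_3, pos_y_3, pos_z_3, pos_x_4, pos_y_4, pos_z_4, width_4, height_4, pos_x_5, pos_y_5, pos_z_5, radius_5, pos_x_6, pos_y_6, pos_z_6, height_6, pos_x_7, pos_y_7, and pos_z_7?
pos_x_1 = 0.5; pos_y_1 = 2.5; pos_z_1 = 5.5; depth_1 = 1.5; height_1 = 2.5; pos_x_2 = 1.5; pos_y_2 = 6.5; pos_z_2 = 4; height_2 = 6; pos_x_3 = 5; pos_y_3 = 6; pos_z_3 = 3.5; pos_x_4 = 1.5; pos_y_4 = 4.5; pos_z_4 = 1; width_4 = 3; height_4 = 1.5; pos_x_5 = 5.5; pos_y_5 = 2.5; pos_z_5 = 1.5; radius_5 = 1.5; pos_x_6 = 10; pos_y_6 = 9.5; pos_z_6 = 4; height_6 = 2; pos_x_7 = 9; pos_y_7 = 9; pos_z_7 = 8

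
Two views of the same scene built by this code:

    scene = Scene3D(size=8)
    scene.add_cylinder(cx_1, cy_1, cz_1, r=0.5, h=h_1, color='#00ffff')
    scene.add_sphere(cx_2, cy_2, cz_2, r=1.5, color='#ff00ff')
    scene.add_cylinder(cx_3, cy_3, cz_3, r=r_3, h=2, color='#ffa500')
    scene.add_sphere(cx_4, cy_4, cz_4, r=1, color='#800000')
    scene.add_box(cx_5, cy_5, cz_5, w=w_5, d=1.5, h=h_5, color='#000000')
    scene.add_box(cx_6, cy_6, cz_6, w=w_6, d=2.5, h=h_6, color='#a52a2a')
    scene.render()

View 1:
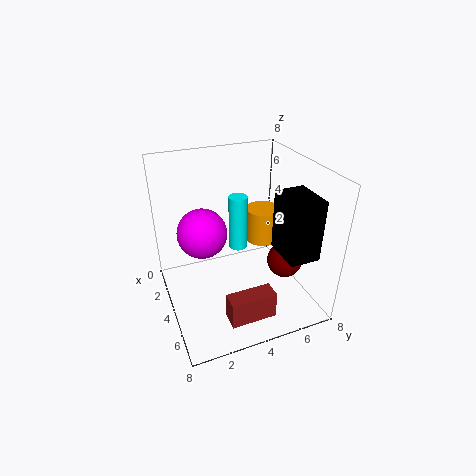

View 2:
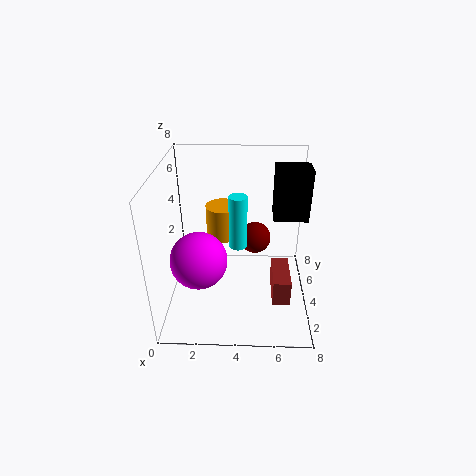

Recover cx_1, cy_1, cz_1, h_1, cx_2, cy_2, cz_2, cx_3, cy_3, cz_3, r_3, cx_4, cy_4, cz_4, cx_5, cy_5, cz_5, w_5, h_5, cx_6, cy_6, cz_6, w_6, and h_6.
cx_1 = 4, cy_1 = 4, cz_1 = 3.5, h_1 = 3, cx_2 = 2, cy_2 = 2.5, cz_2 = 3.5, cx_3 = 3, cy_3 = 6, cz_3 = 3, r_3 = 1, cx_4 = 5, cy_4 = 6.5, cz_4 = 2.5, cx_5 = 6, cy_5 = 5, cz_5 = 4.5, w_5 = 2, h_5 = 3, cx_6 = 6, cy_6 = 2.5, cz_6 = 0.5, w_6 = 1, h_6 = 1.5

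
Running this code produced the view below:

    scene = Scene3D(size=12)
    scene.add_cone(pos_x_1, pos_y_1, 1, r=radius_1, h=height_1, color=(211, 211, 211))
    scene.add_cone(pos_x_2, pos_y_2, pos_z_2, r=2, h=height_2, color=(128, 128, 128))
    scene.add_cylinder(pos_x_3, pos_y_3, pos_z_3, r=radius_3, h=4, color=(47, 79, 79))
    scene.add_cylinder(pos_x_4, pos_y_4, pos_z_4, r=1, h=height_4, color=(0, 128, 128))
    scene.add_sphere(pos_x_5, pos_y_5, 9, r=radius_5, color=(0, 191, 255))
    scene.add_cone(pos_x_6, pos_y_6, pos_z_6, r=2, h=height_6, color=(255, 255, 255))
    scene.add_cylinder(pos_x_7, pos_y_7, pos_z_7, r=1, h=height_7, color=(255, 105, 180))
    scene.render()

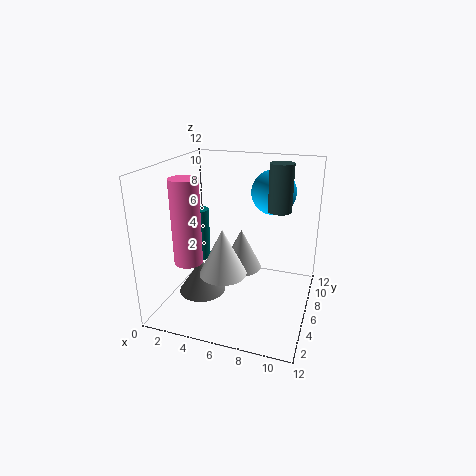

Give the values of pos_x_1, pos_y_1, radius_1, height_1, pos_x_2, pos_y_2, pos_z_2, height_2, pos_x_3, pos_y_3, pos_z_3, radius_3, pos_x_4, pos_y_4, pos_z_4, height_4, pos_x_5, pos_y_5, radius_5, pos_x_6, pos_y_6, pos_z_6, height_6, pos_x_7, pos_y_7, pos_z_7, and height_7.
pos_x_1 = 5
pos_y_1 = 10
radius_1 = 2
height_1 = 4
pos_x_2 = 3
pos_y_2 = 5
pos_z_2 = 1
height_2 = 3
pos_x_3 = 9
pos_y_3 = 8
pos_z_3 = 8
radius_3 = 1
pos_x_4 = 1
pos_y_4 = 9
pos_z_4 = 2
height_4 = 5
pos_x_5 = 8
pos_y_5 = 10
radius_5 = 2
pos_x_6 = 5
pos_y_6 = 5
pos_z_6 = 3
height_6 = 4
pos_x_7 = 4
pos_y_7 = 1
pos_z_7 = 6
height_7 = 6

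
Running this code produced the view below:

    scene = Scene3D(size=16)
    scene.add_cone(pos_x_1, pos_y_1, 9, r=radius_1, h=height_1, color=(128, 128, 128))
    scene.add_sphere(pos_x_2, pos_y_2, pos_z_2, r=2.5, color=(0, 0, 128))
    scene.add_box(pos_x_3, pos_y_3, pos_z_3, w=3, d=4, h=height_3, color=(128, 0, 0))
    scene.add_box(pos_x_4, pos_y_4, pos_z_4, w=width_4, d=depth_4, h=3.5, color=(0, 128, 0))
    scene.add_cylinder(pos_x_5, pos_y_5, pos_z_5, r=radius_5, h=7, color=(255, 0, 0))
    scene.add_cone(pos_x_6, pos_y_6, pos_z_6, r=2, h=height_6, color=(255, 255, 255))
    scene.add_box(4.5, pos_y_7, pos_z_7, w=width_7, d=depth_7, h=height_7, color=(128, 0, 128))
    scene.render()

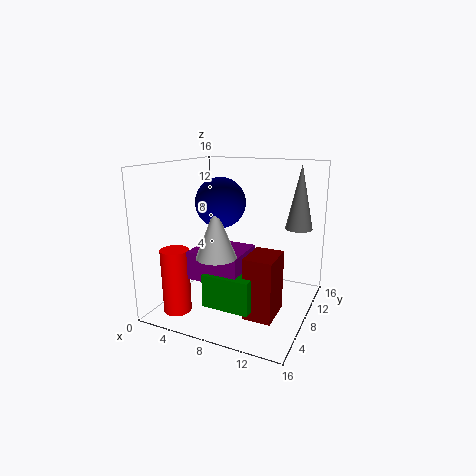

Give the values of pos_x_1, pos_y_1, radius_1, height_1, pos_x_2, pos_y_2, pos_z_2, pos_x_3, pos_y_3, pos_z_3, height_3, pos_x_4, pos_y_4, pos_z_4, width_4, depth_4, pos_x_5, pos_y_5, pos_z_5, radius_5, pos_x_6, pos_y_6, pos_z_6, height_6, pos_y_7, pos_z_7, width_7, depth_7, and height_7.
pos_x_1 = 14
pos_y_1 = 11
radius_1 = 1.5
height_1 = 7
pos_x_2 = 7.5
pos_y_2 = 5
pos_z_2 = 12.5
pos_x_3 = 10.5
pos_y_3 = 3.5
pos_z_3 = 1
height_3 = 6.5
pos_x_4 = 6.5
pos_y_4 = 2.5
pos_z_4 = 2
width_4 = 5
depth_4 = 3
pos_x_5 = 3
pos_y_5 = 3
pos_z_5 = 0.5
radius_5 = 1.5
pos_x_6 = 8
pos_y_6 = 3
pos_z_6 = 7.5
height_6 = 5
pos_y_7 = 3
pos_z_7 = 4.5
width_7 = 5.5
depth_7 = 5
height_7 = 3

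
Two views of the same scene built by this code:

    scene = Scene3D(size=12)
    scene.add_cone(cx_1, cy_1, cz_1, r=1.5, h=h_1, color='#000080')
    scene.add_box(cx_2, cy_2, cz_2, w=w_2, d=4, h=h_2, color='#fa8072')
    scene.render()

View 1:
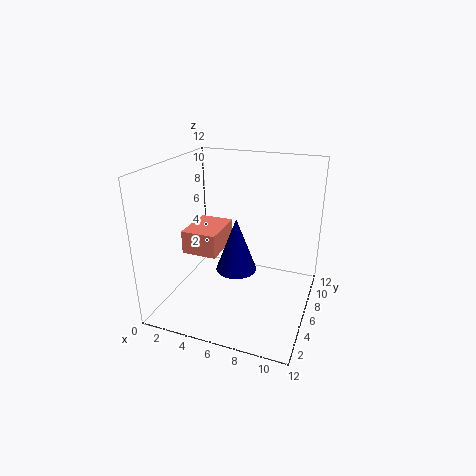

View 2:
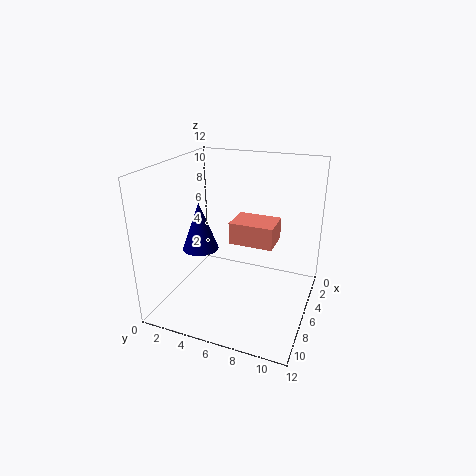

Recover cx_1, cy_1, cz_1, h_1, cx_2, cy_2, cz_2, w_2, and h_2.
cx_1 = 7, cy_1 = 3, cz_1 = 5, h_1 = 4, cx_2 = 1.5, cy_2 = 4.5, cz_2 = 4.5, w_2 = 3, h_2 = 2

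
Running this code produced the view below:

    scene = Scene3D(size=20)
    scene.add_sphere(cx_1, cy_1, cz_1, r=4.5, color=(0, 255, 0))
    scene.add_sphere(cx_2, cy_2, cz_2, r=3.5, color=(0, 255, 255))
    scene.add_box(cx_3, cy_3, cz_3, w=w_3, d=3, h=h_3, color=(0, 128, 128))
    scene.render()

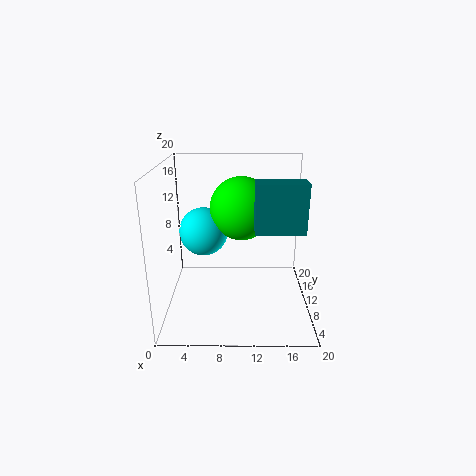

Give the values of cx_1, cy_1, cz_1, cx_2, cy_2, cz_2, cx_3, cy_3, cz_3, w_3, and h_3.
cx_1 = 10.5; cy_1 = 12.5; cz_1 = 13.5; cx_2 = 5; cy_2 = 12.5; cz_2 = 10; cx_3 = 12; cy_3 = 3.5; cz_3 = 13; w_3 = 6; h_3 = 6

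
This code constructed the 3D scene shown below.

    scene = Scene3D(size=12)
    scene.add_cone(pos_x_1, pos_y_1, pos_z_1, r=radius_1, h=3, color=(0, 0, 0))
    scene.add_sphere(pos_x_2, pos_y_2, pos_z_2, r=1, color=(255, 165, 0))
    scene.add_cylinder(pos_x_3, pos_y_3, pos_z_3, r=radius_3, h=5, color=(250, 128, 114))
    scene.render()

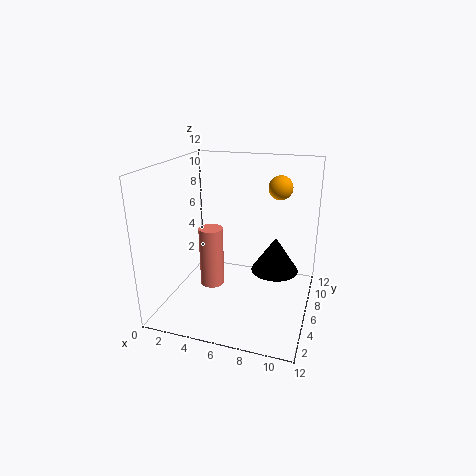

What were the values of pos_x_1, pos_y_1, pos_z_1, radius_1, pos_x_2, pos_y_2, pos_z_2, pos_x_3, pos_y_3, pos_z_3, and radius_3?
pos_x_1 = 9
pos_y_1 = 7
pos_z_1 = 3
radius_1 = 2
pos_x_2 = 9
pos_y_2 = 8
pos_z_2 = 10
pos_x_3 = 4
pos_y_3 = 5
pos_z_3 = 2
radius_3 = 1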